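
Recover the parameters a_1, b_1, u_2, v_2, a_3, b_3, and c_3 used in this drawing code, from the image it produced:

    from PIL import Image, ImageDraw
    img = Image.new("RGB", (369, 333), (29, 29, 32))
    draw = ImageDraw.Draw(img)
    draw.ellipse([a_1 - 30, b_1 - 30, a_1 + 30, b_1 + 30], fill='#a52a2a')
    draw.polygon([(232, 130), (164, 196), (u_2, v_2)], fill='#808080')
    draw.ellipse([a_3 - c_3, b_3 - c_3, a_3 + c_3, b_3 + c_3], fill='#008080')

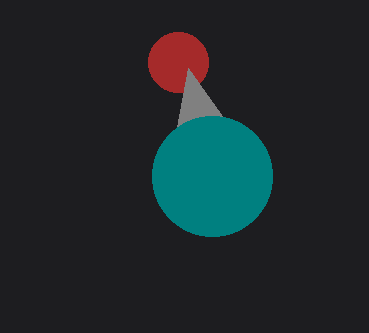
a_1 = 178, b_1 = 62, u_2 = 188, v_2 = 68, a_3 = 212, b_3 = 176, c_3 = 60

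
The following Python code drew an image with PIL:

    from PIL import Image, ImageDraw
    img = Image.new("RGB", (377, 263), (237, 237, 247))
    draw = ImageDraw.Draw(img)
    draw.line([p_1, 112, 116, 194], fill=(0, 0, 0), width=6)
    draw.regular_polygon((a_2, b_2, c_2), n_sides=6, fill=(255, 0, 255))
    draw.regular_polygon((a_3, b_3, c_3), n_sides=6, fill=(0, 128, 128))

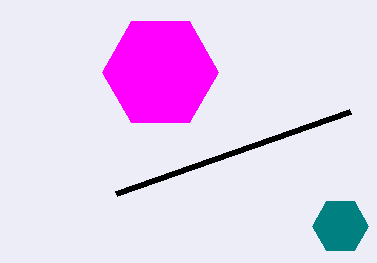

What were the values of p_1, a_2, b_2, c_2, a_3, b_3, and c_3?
p_1 = 350; a_2 = 160; b_2 = 72; c_2 = 58; a_3 = 340; b_3 = 226; c_3 = 28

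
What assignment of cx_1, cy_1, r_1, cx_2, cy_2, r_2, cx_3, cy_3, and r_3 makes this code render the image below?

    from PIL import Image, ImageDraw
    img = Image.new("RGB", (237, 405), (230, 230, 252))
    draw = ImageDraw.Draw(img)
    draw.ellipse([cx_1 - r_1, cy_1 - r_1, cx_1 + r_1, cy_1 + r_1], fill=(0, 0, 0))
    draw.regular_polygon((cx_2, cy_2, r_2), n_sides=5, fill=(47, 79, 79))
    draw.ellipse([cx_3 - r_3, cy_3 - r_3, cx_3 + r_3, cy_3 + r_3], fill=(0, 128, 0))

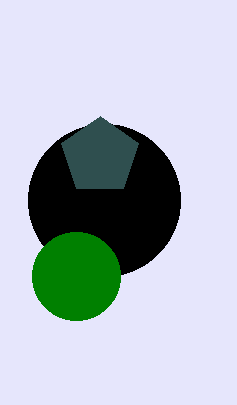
cx_1 = 104; cy_1 = 200; r_1 = 76; cx_2 = 100; cy_2 = 156; r_2 = 40; cx_3 = 76; cy_3 = 276; r_3 = 44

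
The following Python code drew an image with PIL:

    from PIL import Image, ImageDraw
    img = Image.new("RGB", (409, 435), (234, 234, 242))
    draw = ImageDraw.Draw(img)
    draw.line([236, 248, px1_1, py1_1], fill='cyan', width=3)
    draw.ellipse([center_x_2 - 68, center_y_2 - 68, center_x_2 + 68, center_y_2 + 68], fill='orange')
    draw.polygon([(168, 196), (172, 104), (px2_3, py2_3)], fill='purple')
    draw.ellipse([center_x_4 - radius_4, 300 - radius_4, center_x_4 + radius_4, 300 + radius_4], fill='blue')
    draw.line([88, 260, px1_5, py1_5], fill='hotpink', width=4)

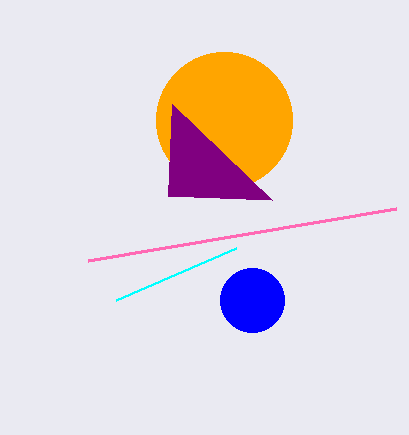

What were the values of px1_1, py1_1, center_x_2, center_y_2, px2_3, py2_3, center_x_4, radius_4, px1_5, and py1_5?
px1_1 = 116
py1_1 = 300
center_x_2 = 224
center_y_2 = 120
px2_3 = 272
py2_3 = 200
center_x_4 = 252
radius_4 = 32
px1_5 = 396
py1_5 = 208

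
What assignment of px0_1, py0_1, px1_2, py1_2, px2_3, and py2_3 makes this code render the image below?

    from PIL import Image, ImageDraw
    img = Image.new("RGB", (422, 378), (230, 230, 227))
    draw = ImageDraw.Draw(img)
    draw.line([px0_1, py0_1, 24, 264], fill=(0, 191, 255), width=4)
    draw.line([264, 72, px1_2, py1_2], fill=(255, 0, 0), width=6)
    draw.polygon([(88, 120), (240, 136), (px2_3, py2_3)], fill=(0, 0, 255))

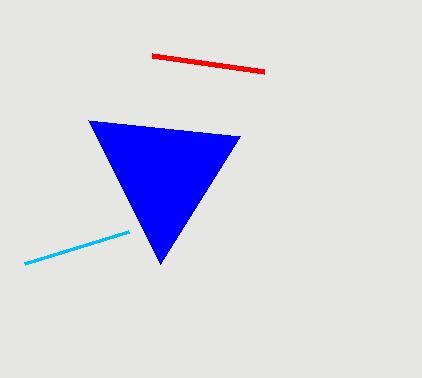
px0_1 = 128, py0_1 = 232, px1_2 = 152, py1_2 = 56, px2_3 = 160, py2_3 = 264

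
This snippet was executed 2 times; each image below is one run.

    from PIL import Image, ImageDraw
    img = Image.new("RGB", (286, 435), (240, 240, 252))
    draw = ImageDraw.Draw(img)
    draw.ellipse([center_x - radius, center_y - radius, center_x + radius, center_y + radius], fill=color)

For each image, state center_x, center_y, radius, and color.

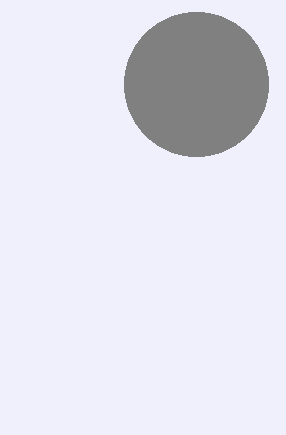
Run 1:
center_x = 196
center_y = 84
radius = 72
color = 'gray'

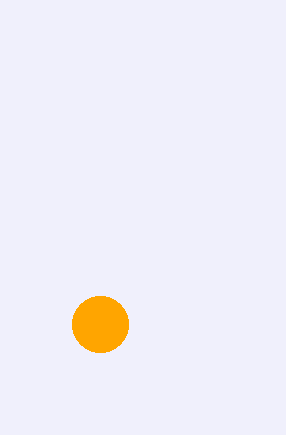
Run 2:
center_x = 100, center_y = 324, radius = 28, color = 'orange'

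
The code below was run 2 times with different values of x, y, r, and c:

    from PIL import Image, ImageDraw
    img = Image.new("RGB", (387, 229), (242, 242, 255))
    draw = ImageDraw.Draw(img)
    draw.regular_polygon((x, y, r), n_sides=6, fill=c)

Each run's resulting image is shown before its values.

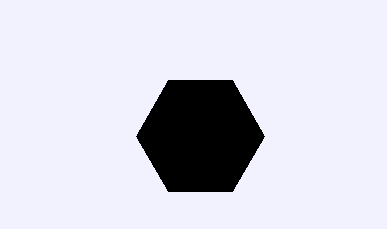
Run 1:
x = 200; y = 136; r = 64; c = 'black'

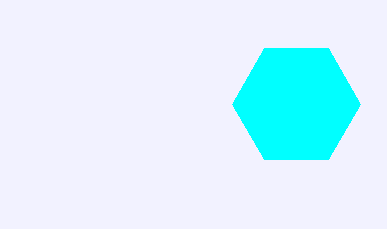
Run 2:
x = 296, y = 104, r = 64, c = 'cyan'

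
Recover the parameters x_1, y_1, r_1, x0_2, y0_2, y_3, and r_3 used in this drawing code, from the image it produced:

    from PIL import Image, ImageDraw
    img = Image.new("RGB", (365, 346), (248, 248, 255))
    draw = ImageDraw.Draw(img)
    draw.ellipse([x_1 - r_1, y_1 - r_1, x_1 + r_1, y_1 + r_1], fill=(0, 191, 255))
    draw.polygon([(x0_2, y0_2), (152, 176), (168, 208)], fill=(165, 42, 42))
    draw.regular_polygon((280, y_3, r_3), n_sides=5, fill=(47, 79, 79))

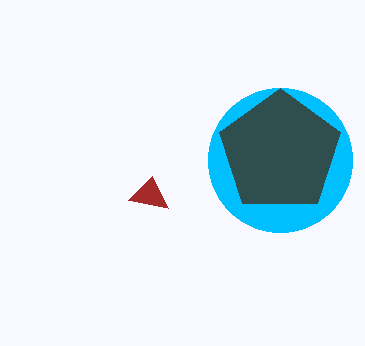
x_1 = 280, y_1 = 160, r_1 = 72, x0_2 = 128, y0_2 = 200, y_3 = 152, r_3 = 64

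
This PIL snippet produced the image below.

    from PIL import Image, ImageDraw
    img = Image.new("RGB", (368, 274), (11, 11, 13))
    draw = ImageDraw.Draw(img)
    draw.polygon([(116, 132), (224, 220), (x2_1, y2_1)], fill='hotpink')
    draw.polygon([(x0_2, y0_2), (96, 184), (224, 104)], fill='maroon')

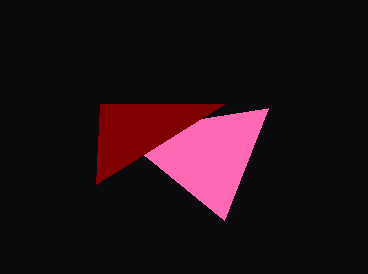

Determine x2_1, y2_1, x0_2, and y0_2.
x2_1 = 268
y2_1 = 108
x0_2 = 100
y0_2 = 104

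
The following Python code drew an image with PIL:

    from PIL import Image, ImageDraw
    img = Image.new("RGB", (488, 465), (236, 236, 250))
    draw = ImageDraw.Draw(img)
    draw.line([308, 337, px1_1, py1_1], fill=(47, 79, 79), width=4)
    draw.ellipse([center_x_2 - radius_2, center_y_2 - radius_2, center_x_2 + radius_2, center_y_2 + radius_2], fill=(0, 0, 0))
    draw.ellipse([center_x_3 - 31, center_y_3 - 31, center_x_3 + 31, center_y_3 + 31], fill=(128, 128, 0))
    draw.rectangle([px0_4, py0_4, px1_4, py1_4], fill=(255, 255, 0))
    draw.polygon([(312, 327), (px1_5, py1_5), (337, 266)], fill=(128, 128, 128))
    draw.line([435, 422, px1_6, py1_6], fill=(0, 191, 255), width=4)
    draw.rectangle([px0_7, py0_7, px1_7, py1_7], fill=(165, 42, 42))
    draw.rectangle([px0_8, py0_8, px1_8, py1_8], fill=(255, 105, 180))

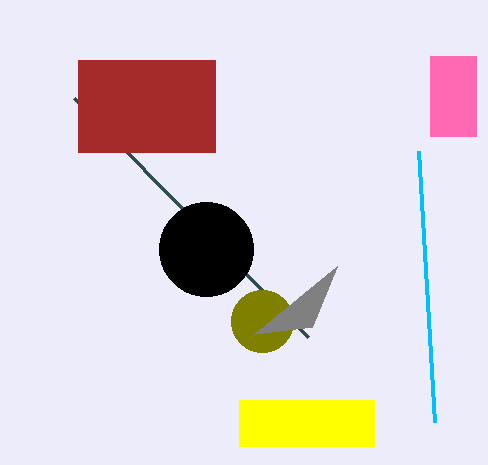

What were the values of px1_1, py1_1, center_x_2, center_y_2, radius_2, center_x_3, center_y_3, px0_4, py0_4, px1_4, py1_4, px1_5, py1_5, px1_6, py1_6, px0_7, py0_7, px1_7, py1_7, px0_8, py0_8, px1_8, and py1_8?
px1_1 = 74
py1_1 = 98
center_x_2 = 206
center_y_2 = 249
radius_2 = 47
center_x_3 = 262
center_y_3 = 321
px0_4 = 239
py0_4 = 400
px1_4 = 374
py1_4 = 446
px1_5 = 254
py1_5 = 334
px1_6 = 419
py1_6 = 151
px0_7 = 78
py0_7 = 60
px1_7 = 215
py1_7 = 152
px0_8 = 430
py0_8 = 56
px1_8 = 476
py1_8 = 136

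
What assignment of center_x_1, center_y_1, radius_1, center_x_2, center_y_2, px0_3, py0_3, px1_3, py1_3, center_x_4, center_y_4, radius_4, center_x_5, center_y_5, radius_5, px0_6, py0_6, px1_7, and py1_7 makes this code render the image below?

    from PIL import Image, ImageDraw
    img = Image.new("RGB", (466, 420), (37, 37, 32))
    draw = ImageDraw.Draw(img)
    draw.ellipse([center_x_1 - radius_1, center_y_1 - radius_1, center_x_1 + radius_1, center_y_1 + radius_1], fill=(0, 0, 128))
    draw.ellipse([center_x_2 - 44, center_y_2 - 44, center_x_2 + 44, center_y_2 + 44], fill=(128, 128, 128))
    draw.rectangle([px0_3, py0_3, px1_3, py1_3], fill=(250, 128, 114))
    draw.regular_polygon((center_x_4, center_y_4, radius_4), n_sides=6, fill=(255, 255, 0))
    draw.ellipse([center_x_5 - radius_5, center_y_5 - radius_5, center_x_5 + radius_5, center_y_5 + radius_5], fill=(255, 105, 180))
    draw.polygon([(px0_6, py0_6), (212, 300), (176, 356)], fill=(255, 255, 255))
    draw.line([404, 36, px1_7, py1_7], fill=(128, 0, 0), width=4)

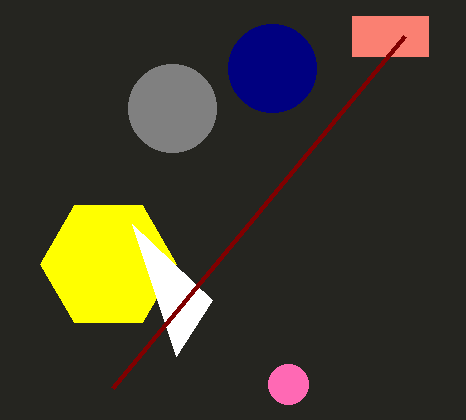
center_x_1 = 272, center_y_1 = 68, radius_1 = 44, center_x_2 = 172, center_y_2 = 108, px0_3 = 352, py0_3 = 16, px1_3 = 428, py1_3 = 56, center_x_4 = 108, center_y_4 = 264, radius_4 = 68, center_x_5 = 288, center_y_5 = 384, radius_5 = 20, px0_6 = 132, py0_6 = 224, px1_7 = 112, py1_7 = 388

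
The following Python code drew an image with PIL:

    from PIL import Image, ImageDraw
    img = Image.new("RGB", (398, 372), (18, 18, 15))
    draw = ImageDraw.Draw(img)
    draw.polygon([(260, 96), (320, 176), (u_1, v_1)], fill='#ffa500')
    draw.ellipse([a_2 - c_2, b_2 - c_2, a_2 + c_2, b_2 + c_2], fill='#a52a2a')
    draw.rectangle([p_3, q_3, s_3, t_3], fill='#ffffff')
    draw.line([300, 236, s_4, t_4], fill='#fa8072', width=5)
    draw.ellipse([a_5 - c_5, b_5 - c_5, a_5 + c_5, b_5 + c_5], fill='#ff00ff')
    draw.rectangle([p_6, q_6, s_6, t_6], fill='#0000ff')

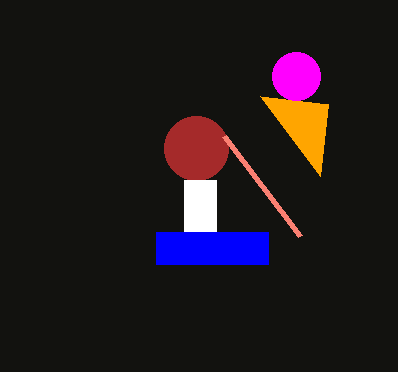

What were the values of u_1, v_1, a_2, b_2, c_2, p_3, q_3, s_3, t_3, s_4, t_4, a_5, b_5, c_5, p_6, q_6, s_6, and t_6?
u_1 = 328; v_1 = 104; a_2 = 196; b_2 = 148; c_2 = 32; p_3 = 184; q_3 = 180; s_3 = 216; t_3 = 232; s_4 = 224; t_4 = 136; a_5 = 296; b_5 = 76; c_5 = 24; p_6 = 156; q_6 = 232; s_6 = 268; t_6 = 264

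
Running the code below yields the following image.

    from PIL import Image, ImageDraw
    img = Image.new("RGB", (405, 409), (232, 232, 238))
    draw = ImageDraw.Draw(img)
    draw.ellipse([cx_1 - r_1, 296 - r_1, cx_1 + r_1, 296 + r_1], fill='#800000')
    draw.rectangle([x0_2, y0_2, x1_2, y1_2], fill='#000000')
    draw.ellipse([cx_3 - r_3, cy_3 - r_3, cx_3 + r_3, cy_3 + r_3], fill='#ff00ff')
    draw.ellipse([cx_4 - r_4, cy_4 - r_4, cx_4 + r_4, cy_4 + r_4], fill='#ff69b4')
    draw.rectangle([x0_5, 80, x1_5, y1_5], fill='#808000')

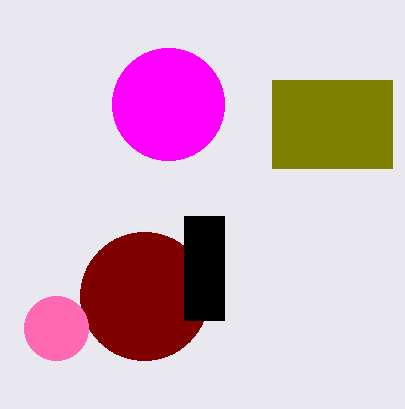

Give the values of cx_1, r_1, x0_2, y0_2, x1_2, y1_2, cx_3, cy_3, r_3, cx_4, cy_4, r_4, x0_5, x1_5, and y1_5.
cx_1 = 144
r_1 = 64
x0_2 = 184
y0_2 = 216
x1_2 = 224
y1_2 = 320
cx_3 = 168
cy_3 = 104
r_3 = 56
cx_4 = 56
cy_4 = 328
r_4 = 32
x0_5 = 272
x1_5 = 392
y1_5 = 168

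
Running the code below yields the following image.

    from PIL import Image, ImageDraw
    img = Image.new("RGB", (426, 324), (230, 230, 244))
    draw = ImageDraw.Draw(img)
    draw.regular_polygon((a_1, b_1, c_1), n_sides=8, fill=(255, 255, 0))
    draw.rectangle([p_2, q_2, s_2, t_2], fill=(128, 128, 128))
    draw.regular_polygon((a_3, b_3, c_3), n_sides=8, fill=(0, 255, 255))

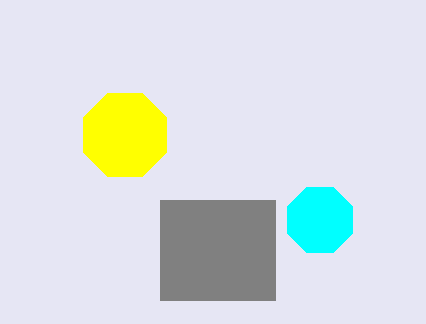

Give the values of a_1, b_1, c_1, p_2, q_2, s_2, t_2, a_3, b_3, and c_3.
a_1 = 125
b_1 = 135
c_1 = 45
p_2 = 160
q_2 = 200
s_2 = 275
t_2 = 300
a_3 = 320
b_3 = 220
c_3 = 35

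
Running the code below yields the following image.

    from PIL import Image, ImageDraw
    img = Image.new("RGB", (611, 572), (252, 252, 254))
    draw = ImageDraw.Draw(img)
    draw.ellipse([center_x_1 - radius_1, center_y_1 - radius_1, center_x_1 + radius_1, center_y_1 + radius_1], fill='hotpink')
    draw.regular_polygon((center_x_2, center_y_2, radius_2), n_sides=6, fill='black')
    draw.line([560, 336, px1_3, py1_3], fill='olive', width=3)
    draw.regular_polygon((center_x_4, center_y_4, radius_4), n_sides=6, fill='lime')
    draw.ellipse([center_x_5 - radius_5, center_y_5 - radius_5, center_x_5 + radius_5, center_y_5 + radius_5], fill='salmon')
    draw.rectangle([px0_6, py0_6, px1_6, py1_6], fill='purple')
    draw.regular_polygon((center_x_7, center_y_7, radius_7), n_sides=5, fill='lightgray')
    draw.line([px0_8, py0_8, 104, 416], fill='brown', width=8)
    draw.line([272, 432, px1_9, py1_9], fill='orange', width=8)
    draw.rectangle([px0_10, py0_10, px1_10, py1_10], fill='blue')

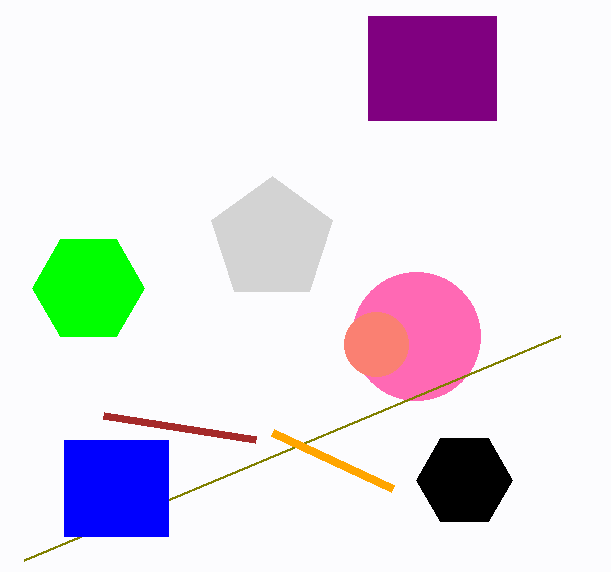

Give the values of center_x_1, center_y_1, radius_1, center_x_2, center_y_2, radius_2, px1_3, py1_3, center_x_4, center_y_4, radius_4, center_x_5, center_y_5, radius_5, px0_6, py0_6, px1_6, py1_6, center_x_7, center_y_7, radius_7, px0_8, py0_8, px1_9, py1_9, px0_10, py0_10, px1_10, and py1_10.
center_x_1 = 416, center_y_1 = 336, radius_1 = 64, center_x_2 = 464, center_y_2 = 480, radius_2 = 48, px1_3 = 24, py1_3 = 560, center_x_4 = 88, center_y_4 = 288, radius_4 = 56, center_x_5 = 376, center_y_5 = 344, radius_5 = 32, px0_6 = 368, py0_6 = 16, px1_6 = 496, py1_6 = 120, center_x_7 = 272, center_y_7 = 240, radius_7 = 64, px0_8 = 256, py0_8 = 440, px1_9 = 392, py1_9 = 488, px0_10 = 64, py0_10 = 440, px1_10 = 168, py1_10 = 536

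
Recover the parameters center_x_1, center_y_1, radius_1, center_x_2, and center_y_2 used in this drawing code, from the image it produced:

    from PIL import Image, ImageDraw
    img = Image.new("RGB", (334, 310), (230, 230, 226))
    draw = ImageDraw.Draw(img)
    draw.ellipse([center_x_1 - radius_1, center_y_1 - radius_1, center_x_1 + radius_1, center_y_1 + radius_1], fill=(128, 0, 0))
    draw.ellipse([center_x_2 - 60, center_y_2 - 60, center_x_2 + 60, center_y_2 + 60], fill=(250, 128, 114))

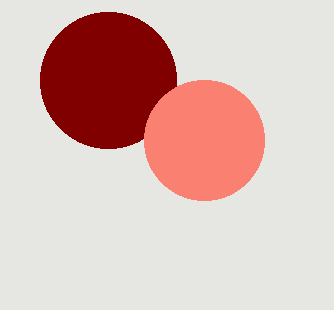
center_x_1 = 108; center_y_1 = 80; radius_1 = 68; center_x_2 = 204; center_y_2 = 140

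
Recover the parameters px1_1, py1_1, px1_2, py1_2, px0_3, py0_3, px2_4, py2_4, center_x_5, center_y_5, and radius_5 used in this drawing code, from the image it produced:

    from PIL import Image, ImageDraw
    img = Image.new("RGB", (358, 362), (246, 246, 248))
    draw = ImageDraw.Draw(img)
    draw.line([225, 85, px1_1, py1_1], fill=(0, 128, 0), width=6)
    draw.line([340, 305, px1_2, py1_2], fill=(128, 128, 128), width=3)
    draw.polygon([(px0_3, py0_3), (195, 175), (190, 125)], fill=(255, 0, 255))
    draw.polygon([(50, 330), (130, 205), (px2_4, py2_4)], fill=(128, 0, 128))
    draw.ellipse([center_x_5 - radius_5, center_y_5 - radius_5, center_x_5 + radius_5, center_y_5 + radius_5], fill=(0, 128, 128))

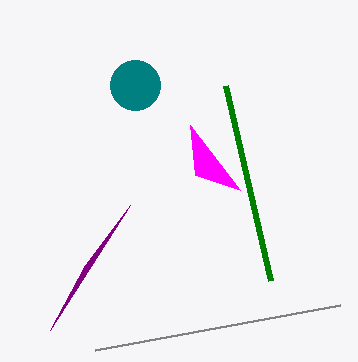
px1_1 = 270; py1_1 = 280; px1_2 = 95; py1_2 = 350; px0_3 = 240; py0_3 = 190; px2_4 = 85; py2_4 = 265; center_x_5 = 135; center_y_5 = 85; radius_5 = 25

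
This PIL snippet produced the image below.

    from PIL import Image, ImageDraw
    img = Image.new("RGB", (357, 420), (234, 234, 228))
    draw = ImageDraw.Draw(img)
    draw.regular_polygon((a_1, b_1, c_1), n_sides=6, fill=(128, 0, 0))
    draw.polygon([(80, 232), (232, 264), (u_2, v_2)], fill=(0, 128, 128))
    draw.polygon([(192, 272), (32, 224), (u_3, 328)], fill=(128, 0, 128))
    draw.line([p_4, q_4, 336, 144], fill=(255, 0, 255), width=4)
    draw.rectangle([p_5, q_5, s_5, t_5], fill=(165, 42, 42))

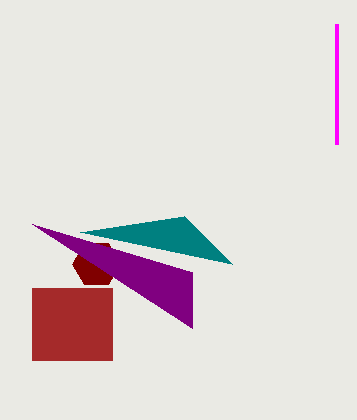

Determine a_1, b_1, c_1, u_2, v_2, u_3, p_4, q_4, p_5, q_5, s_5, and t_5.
a_1 = 96, b_1 = 264, c_1 = 24, u_2 = 184, v_2 = 216, u_3 = 192, p_4 = 336, q_4 = 24, p_5 = 32, q_5 = 288, s_5 = 112, t_5 = 360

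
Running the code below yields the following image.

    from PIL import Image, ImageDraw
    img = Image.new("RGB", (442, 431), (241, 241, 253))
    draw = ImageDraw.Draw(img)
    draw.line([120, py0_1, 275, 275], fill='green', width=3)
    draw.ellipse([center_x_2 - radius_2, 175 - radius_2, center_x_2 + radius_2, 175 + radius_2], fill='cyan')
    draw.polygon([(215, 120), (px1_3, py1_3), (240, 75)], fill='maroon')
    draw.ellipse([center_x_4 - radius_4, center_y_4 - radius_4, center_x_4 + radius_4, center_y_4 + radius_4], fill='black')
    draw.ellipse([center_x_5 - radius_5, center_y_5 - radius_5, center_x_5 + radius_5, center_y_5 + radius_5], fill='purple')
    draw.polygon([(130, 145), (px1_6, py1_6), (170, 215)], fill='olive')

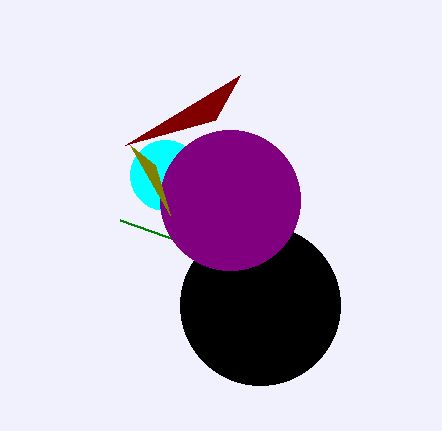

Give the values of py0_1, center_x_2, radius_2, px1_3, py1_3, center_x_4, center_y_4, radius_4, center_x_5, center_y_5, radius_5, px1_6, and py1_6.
py0_1 = 220
center_x_2 = 165
radius_2 = 35
px1_3 = 125
py1_3 = 145
center_x_4 = 260
center_y_4 = 305
radius_4 = 80
center_x_5 = 230
center_y_5 = 200
radius_5 = 70
px1_6 = 155
py1_6 = 165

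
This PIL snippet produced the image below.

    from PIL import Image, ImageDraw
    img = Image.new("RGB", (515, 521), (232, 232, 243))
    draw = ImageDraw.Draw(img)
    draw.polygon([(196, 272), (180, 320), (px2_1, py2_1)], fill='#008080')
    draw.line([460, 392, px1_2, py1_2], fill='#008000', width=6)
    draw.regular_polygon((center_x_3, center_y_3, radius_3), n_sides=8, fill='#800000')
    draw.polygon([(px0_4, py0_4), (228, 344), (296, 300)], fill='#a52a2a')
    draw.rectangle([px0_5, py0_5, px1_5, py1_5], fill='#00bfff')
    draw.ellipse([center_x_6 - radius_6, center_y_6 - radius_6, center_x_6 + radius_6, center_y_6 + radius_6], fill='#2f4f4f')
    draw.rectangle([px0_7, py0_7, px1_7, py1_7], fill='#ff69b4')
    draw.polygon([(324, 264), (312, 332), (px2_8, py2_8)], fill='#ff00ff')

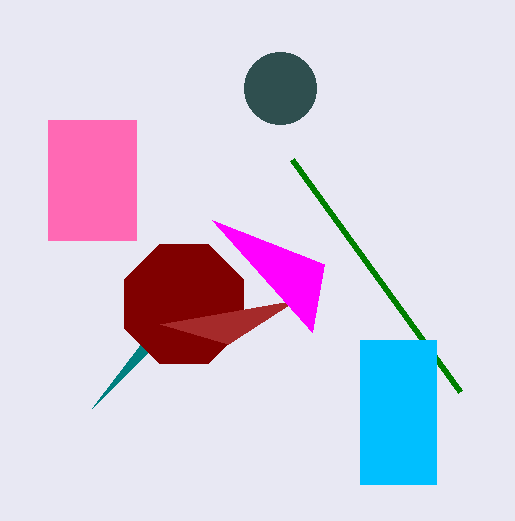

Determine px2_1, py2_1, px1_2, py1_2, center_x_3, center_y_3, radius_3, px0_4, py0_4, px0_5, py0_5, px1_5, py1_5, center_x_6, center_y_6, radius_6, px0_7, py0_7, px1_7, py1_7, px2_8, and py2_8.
px2_1 = 92
py2_1 = 408
px1_2 = 292
py1_2 = 160
center_x_3 = 184
center_y_3 = 304
radius_3 = 64
px0_4 = 160
py0_4 = 324
px0_5 = 360
py0_5 = 340
px1_5 = 436
py1_5 = 484
center_x_6 = 280
center_y_6 = 88
radius_6 = 36
px0_7 = 48
py0_7 = 120
px1_7 = 136
py1_7 = 240
px2_8 = 212
py2_8 = 220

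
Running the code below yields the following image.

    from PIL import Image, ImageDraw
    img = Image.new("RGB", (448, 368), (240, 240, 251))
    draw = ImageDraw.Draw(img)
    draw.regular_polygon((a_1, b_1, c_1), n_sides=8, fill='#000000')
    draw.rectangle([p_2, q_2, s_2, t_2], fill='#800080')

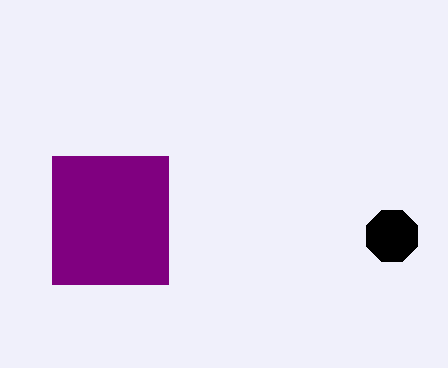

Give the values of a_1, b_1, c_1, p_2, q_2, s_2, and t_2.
a_1 = 392; b_1 = 236; c_1 = 28; p_2 = 52; q_2 = 156; s_2 = 168; t_2 = 284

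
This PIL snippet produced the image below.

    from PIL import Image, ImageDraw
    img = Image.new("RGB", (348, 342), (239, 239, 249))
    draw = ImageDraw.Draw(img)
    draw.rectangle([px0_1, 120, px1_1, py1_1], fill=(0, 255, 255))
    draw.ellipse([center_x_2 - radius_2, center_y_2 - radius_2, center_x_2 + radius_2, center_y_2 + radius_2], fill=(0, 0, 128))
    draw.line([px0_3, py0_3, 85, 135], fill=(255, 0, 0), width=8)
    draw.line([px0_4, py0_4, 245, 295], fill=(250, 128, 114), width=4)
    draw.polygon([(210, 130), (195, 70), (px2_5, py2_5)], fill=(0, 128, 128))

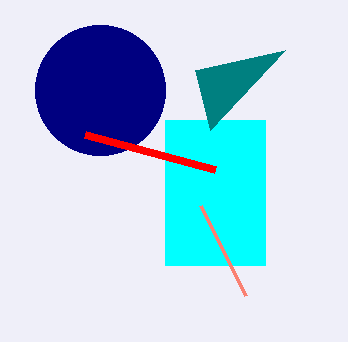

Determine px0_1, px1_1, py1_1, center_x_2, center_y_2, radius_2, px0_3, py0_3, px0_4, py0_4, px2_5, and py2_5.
px0_1 = 165, px1_1 = 265, py1_1 = 265, center_x_2 = 100, center_y_2 = 90, radius_2 = 65, px0_3 = 215, py0_3 = 170, px0_4 = 200, py0_4 = 205, px2_5 = 285, py2_5 = 50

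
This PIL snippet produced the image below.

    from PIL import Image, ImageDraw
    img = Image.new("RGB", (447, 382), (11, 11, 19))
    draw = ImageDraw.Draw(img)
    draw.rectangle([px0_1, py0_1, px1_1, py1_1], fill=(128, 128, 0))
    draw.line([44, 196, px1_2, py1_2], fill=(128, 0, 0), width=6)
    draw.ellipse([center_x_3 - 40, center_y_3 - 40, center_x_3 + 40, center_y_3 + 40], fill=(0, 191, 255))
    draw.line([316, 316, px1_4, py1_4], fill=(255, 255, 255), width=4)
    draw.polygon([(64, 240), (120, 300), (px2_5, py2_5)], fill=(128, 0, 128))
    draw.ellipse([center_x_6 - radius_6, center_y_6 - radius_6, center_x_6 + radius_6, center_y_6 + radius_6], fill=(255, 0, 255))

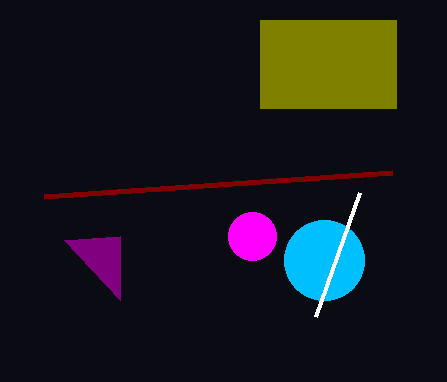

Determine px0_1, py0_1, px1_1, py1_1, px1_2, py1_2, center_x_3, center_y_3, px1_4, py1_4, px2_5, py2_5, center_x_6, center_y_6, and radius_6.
px0_1 = 260, py0_1 = 20, px1_1 = 396, py1_1 = 108, px1_2 = 392, py1_2 = 172, center_x_3 = 324, center_y_3 = 260, px1_4 = 360, py1_4 = 192, px2_5 = 120, py2_5 = 236, center_x_6 = 252, center_y_6 = 236, radius_6 = 24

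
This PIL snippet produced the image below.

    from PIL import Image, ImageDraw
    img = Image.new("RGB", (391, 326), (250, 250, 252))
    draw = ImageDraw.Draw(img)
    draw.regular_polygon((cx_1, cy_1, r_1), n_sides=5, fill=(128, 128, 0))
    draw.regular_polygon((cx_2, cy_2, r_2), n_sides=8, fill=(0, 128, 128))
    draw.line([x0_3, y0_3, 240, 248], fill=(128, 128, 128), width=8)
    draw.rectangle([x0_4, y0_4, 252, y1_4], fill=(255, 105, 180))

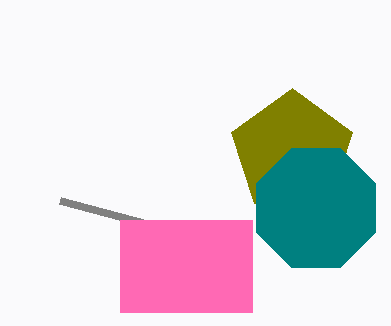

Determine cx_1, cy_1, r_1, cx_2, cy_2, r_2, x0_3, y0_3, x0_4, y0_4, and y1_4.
cx_1 = 292; cy_1 = 152; r_1 = 64; cx_2 = 316; cy_2 = 208; r_2 = 64; x0_3 = 60; y0_3 = 200; x0_4 = 120; y0_4 = 220; y1_4 = 312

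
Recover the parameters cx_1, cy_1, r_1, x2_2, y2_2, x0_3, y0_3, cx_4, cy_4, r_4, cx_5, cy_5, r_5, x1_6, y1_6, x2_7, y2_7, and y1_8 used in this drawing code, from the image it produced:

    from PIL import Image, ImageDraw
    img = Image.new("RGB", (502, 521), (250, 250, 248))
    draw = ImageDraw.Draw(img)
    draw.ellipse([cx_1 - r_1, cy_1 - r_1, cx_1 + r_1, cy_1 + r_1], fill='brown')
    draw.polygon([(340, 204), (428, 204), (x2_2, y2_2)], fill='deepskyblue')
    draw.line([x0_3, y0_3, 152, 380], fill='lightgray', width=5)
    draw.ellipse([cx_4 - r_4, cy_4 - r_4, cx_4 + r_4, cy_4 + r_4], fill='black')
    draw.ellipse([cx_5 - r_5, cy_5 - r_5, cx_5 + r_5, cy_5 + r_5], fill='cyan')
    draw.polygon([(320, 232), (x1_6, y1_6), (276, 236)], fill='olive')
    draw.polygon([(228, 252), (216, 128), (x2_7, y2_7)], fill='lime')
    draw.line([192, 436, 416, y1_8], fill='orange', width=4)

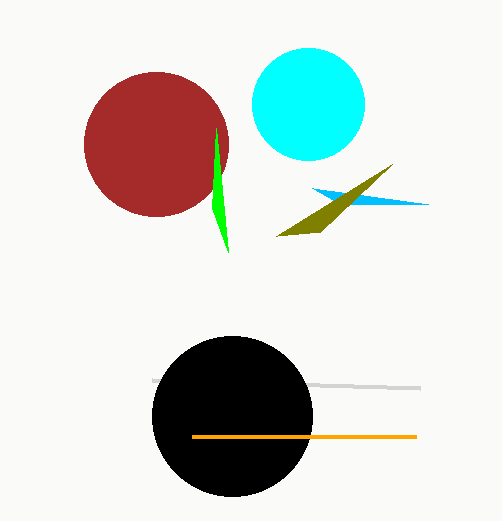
cx_1 = 156
cy_1 = 144
r_1 = 72
x2_2 = 312
y2_2 = 188
x0_3 = 420
y0_3 = 388
cx_4 = 232
cy_4 = 416
r_4 = 80
cx_5 = 308
cy_5 = 104
r_5 = 56
x1_6 = 392
y1_6 = 164
x2_7 = 212
y2_7 = 208
y1_8 = 436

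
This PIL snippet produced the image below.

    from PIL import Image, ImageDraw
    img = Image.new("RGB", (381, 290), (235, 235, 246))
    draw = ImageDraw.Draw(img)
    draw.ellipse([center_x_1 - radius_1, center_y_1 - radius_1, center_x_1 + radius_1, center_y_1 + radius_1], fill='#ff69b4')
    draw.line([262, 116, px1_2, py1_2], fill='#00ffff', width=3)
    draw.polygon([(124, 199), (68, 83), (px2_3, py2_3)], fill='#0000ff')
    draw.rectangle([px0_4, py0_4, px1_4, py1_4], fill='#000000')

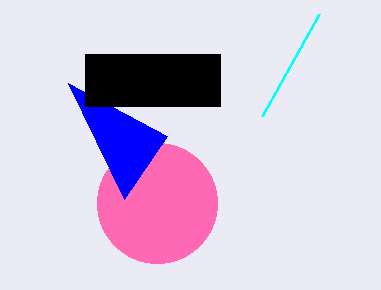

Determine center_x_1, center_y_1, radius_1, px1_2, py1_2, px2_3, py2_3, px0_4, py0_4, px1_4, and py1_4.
center_x_1 = 157; center_y_1 = 203; radius_1 = 60; px1_2 = 319; py1_2 = 14; px2_3 = 167; py2_3 = 136; px0_4 = 85; py0_4 = 54; px1_4 = 220; py1_4 = 106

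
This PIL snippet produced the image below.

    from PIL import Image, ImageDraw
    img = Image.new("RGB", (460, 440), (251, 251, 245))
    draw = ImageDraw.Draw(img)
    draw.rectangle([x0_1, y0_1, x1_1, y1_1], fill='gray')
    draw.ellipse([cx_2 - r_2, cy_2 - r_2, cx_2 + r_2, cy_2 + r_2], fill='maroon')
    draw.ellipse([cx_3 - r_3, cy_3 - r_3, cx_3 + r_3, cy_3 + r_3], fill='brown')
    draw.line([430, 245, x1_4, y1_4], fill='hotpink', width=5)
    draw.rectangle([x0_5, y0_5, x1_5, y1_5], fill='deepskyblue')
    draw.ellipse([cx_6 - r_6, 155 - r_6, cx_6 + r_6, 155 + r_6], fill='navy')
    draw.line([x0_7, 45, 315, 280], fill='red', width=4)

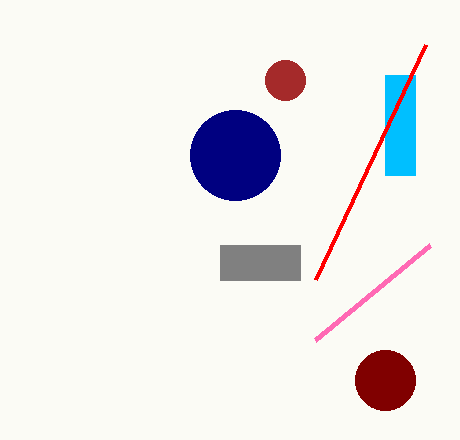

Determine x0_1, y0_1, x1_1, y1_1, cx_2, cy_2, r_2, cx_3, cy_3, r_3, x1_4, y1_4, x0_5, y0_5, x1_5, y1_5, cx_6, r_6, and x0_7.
x0_1 = 220; y0_1 = 245; x1_1 = 300; y1_1 = 280; cx_2 = 385; cy_2 = 380; r_2 = 30; cx_3 = 285; cy_3 = 80; r_3 = 20; x1_4 = 315; y1_4 = 340; x0_5 = 385; y0_5 = 75; x1_5 = 415; y1_5 = 175; cx_6 = 235; r_6 = 45; x0_7 = 425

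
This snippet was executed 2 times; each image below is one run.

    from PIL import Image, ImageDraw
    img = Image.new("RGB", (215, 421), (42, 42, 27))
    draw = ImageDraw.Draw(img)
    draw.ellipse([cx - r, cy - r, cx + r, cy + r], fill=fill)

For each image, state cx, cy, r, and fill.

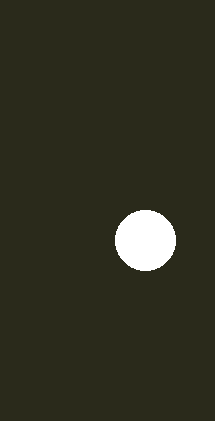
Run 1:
cx = 145, cy = 240, r = 30, fill = 'white'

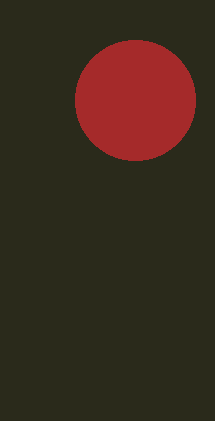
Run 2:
cx = 135
cy = 100
r = 60
fill = 'brown'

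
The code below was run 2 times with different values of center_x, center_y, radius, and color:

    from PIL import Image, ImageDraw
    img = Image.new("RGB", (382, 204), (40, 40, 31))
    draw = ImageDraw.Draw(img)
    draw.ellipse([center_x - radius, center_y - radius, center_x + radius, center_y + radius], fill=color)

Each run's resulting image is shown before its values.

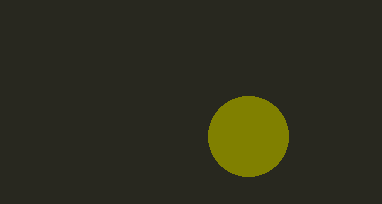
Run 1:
center_x = 248
center_y = 136
radius = 40
color = 'olive'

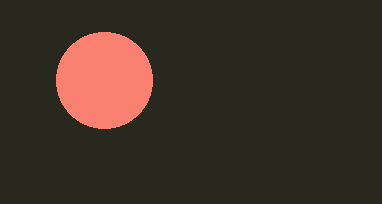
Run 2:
center_x = 104, center_y = 80, radius = 48, color = 'salmon'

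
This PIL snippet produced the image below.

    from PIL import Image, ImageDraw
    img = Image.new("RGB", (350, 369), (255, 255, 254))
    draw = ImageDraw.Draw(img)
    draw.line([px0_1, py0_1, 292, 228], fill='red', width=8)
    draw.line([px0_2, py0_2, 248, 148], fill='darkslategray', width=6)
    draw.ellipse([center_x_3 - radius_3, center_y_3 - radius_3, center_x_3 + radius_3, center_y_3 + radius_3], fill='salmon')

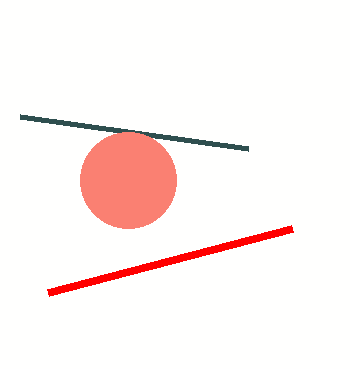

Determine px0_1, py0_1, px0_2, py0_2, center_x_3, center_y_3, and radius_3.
px0_1 = 48; py0_1 = 292; px0_2 = 20; py0_2 = 116; center_x_3 = 128; center_y_3 = 180; radius_3 = 48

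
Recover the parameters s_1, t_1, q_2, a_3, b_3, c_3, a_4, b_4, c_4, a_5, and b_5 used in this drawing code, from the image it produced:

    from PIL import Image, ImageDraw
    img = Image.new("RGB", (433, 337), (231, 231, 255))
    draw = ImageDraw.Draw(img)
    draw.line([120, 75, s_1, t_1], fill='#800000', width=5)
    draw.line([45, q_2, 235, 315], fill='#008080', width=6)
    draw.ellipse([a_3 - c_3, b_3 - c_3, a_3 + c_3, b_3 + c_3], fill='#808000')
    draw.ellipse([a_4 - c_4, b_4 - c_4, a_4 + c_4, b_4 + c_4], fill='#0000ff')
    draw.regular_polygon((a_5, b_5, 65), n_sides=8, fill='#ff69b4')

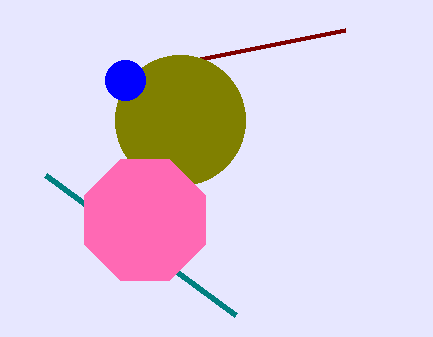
s_1 = 345; t_1 = 30; q_2 = 175; a_3 = 180; b_3 = 120; c_3 = 65; a_4 = 125; b_4 = 80; c_4 = 20; a_5 = 145; b_5 = 220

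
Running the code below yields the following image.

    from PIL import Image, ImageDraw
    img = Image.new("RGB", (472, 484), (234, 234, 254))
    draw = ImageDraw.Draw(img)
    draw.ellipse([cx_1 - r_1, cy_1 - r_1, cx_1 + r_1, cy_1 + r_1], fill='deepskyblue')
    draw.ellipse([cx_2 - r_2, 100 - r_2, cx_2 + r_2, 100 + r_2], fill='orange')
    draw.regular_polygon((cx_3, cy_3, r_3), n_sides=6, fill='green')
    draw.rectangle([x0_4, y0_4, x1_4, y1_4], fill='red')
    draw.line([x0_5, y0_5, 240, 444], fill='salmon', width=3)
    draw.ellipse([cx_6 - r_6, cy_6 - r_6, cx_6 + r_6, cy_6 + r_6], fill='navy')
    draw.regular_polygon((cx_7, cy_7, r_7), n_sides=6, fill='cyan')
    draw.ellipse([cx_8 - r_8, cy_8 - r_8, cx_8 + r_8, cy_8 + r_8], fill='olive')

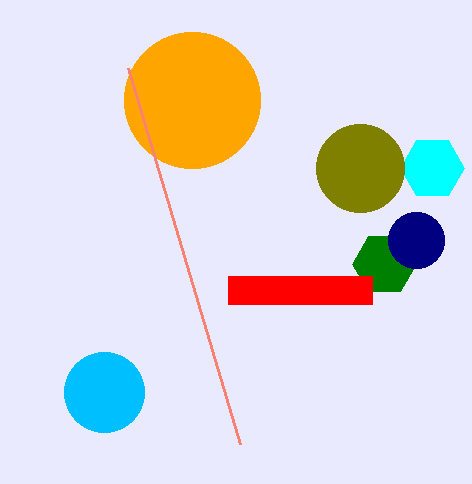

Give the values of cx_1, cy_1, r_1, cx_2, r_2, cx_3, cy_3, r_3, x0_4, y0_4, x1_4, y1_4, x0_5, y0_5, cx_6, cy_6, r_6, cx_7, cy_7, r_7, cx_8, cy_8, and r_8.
cx_1 = 104, cy_1 = 392, r_1 = 40, cx_2 = 192, r_2 = 68, cx_3 = 384, cy_3 = 264, r_3 = 32, x0_4 = 228, y0_4 = 276, x1_4 = 372, y1_4 = 304, x0_5 = 128, y0_5 = 68, cx_6 = 416, cy_6 = 240, r_6 = 28, cx_7 = 432, cy_7 = 168, r_7 = 32, cx_8 = 360, cy_8 = 168, r_8 = 44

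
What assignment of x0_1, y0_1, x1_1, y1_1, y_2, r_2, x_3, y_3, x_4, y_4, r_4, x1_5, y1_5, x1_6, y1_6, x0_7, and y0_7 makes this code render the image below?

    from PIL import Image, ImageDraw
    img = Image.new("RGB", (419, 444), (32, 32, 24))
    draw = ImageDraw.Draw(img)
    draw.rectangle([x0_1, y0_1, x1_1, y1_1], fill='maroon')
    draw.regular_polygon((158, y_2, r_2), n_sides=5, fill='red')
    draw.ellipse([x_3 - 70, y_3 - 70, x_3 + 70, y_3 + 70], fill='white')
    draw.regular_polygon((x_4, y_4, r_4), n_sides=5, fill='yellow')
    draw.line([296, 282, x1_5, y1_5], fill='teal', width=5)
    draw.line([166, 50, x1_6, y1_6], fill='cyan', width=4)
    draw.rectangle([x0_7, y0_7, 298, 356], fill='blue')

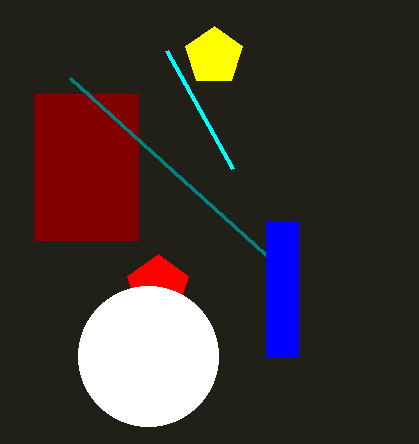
x0_1 = 34; y0_1 = 94; x1_1 = 138; y1_1 = 240; y_2 = 286; r_2 = 32; x_3 = 148; y_3 = 356; x_4 = 214; y_4 = 56; r_4 = 30; x1_5 = 70; y1_5 = 78; x1_6 = 232; y1_6 = 168; x0_7 = 266; y0_7 = 222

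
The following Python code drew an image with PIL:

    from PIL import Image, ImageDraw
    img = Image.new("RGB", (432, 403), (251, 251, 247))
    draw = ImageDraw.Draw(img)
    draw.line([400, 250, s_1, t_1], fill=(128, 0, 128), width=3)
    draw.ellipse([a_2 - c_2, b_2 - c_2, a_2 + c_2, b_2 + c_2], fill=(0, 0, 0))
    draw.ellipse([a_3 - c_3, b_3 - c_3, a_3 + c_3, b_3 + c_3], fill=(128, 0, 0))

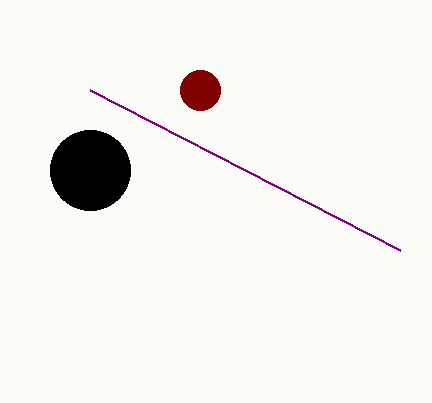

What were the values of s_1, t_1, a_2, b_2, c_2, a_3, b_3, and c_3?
s_1 = 90; t_1 = 90; a_2 = 90; b_2 = 170; c_2 = 40; a_3 = 200; b_3 = 90; c_3 = 20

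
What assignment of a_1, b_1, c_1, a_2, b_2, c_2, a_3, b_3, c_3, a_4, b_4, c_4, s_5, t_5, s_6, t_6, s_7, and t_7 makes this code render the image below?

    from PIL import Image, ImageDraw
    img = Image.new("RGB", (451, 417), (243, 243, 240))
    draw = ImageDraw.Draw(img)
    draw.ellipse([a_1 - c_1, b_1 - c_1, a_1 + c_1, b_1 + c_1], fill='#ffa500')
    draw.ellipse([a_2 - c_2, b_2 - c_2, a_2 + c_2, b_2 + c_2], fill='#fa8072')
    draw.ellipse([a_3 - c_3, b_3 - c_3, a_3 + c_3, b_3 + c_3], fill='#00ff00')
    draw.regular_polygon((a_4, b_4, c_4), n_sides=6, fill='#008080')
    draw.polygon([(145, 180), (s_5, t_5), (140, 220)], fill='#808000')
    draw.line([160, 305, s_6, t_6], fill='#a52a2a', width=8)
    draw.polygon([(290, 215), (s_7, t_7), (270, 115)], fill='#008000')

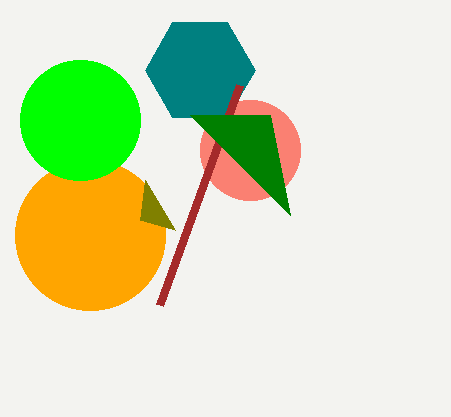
a_1 = 90; b_1 = 235; c_1 = 75; a_2 = 250; b_2 = 150; c_2 = 50; a_3 = 80; b_3 = 120; c_3 = 60; a_4 = 200; b_4 = 70; c_4 = 55; s_5 = 175; t_5 = 230; s_6 = 240; t_6 = 85; s_7 = 190; t_7 = 115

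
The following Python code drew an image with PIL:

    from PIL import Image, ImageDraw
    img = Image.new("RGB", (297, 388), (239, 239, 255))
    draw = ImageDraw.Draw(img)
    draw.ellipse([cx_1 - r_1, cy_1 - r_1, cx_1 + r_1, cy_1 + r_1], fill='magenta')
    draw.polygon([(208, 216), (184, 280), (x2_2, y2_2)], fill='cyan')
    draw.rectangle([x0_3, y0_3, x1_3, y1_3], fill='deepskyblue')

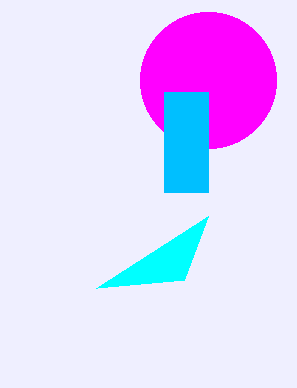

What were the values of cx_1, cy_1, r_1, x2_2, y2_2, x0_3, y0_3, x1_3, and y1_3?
cx_1 = 208, cy_1 = 80, r_1 = 68, x2_2 = 96, y2_2 = 288, x0_3 = 164, y0_3 = 92, x1_3 = 208, y1_3 = 192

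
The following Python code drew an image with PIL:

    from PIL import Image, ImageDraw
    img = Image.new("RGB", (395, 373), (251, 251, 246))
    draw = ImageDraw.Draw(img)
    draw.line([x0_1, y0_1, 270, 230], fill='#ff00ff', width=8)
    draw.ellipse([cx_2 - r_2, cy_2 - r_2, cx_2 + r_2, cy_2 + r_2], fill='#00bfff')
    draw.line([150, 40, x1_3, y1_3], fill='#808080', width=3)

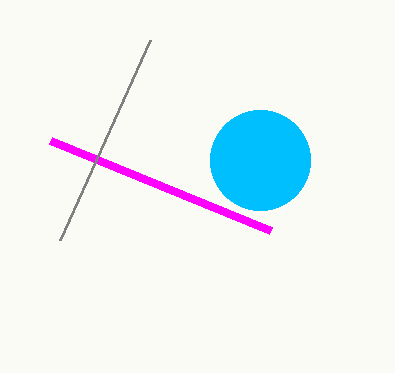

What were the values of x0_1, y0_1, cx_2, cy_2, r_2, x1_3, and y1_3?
x0_1 = 50, y0_1 = 140, cx_2 = 260, cy_2 = 160, r_2 = 50, x1_3 = 60, y1_3 = 240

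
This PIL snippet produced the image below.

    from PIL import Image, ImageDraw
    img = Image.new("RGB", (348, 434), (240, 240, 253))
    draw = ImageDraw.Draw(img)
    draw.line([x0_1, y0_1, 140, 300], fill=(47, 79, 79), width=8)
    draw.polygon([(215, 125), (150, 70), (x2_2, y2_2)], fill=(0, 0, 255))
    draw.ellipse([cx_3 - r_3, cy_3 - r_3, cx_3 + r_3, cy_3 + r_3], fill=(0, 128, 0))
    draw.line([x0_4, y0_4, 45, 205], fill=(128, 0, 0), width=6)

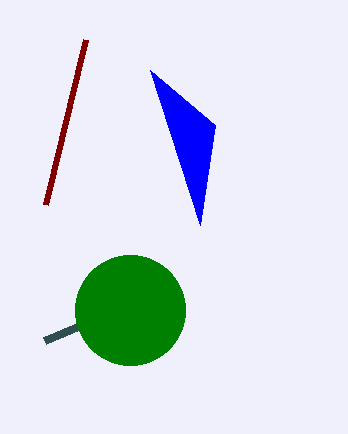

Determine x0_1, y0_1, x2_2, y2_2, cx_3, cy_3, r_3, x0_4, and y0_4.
x0_1 = 45
y0_1 = 340
x2_2 = 200
y2_2 = 225
cx_3 = 130
cy_3 = 310
r_3 = 55
x0_4 = 85
y0_4 = 40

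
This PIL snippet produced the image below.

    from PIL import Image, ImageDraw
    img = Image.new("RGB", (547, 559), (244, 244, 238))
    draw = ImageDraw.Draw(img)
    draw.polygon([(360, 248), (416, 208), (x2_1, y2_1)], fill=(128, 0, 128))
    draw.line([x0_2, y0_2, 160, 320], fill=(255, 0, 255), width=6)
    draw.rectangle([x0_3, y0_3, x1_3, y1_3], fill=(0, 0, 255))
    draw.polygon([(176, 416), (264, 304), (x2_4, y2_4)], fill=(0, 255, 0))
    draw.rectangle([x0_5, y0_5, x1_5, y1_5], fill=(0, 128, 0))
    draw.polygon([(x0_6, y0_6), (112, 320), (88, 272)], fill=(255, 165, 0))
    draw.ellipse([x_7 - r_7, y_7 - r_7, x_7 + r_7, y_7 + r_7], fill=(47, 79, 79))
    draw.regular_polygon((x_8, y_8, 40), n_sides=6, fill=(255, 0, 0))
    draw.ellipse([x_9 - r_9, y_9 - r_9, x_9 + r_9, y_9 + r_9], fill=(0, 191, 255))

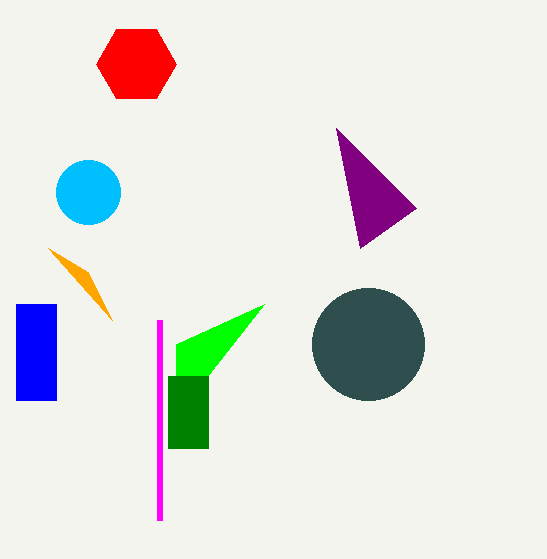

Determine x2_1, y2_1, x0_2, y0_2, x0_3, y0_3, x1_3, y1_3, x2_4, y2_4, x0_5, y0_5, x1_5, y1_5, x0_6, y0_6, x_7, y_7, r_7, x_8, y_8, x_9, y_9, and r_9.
x2_1 = 336; y2_1 = 128; x0_2 = 160; y0_2 = 520; x0_3 = 16; y0_3 = 304; x1_3 = 56; y1_3 = 400; x2_4 = 176; y2_4 = 344; x0_5 = 168; y0_5 = 376; x1_5 = 208; y1_5 = 448; x0_6 = 48; y0_6 = 248; x_7 = 368; y_7 = 344; r_7 = 56; x_8 = 136; y_8 = 64; x_9 = 88; y_9 = 192; r_9 = 32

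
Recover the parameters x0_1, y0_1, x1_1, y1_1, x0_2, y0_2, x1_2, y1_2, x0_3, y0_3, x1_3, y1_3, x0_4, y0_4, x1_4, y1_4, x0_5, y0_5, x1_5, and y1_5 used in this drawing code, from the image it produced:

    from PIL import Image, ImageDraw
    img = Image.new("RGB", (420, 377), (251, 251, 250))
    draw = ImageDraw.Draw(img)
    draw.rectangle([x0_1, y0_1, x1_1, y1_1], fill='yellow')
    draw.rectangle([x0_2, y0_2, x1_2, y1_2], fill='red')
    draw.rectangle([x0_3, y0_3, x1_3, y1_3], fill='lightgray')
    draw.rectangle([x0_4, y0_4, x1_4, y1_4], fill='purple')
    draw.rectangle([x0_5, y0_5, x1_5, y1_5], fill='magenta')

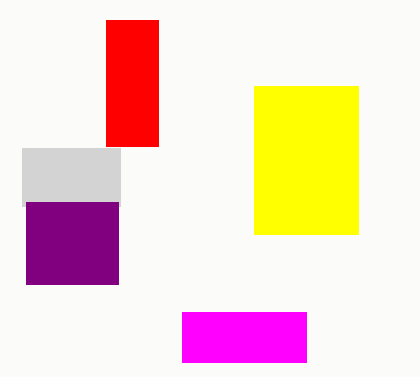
x0_1 = 254; y0_1 = 86; x1_1 = 358; y1_1 = 234; x0_2 = 106; y0_2 = 20; x1_2 = 158; y1_2 = 146; x0_3 = 22; y0_3 = 148; x1_3 = 120; y1_3 = 206; x0_4 = 26; y0_4 = 202; x1_4 = 118; y1_4 = 284; x0_5 = 182; y0_5 = 312; x1_5 = 306; y1_5 = 362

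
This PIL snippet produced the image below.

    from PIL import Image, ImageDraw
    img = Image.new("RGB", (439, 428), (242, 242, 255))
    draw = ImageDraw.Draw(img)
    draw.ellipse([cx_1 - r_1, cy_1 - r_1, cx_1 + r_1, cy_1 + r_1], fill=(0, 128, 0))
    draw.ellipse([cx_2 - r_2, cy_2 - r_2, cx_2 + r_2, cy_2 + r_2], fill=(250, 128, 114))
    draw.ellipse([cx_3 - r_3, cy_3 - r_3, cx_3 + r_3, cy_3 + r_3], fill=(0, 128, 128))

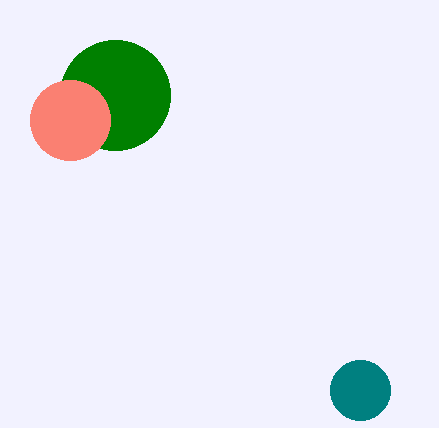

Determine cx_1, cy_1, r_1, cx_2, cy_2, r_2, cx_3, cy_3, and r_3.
cx_1 = 115, cy_1 = 95, r_1 = 55, cx_2 = 70, cy_2 = 120, r_2 = 40, cx_3 = 360, cy_3 = 390, r_3 = 30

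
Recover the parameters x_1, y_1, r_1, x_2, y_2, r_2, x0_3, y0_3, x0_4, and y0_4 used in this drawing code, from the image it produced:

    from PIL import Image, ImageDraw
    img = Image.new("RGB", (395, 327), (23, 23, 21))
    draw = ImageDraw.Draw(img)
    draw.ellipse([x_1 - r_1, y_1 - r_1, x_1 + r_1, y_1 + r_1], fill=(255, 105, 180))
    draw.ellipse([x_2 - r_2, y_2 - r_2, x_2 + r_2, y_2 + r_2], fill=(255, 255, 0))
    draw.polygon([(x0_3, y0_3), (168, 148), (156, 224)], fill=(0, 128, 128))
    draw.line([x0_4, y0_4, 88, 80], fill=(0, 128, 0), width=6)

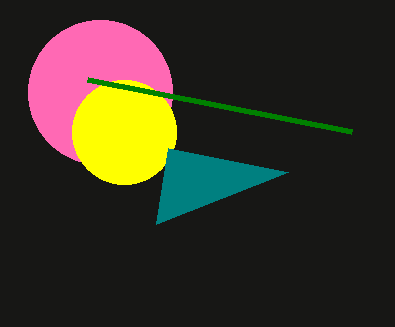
x_1 = 100
y_1 = 92
r_1 = 72
x_2 = 124
y_2 = 132
r_2 = 52
x0_3 = 288
y0_3 = 172
x0_4 = 352
y0_4 = 132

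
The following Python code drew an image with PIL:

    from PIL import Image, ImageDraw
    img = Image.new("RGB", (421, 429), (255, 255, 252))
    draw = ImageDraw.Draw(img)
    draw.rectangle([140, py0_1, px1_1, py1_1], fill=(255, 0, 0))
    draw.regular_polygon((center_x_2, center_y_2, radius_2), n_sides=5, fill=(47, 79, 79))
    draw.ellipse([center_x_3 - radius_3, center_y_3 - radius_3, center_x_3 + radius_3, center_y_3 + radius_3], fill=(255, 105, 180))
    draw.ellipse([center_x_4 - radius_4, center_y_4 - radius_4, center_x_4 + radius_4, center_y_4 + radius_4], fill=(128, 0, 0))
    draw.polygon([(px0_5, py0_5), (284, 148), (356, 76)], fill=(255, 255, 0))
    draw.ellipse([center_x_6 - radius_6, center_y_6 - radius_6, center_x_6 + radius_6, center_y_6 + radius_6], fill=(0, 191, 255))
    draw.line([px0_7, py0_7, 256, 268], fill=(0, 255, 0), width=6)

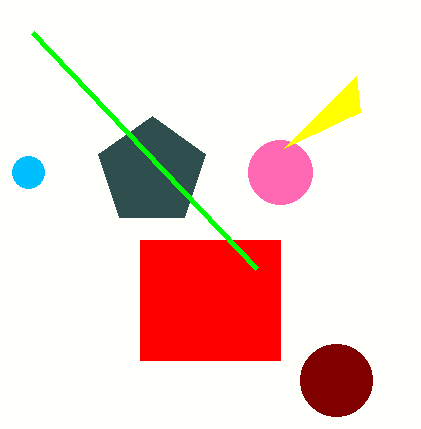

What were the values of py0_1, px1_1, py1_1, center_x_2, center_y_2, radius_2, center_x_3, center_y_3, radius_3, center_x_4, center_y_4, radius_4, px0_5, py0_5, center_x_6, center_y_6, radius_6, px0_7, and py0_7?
py0_1 = 240; px1_1 = 280; py1_1 = 360; center_x_2 = 152; center_y_2 = 172; radius_2 = 56; center_x_3 = 280; center_y_3 = 172; radius_3 = 32; center_x_4 = 336; center_y_4 = 380; radius_4 = 36; px0_5 = 360; py0_5 = 112; center_x_6 = 28; center_y_6 = 172; radius_6 = 16; px0_7 = 32; py0_7 = 32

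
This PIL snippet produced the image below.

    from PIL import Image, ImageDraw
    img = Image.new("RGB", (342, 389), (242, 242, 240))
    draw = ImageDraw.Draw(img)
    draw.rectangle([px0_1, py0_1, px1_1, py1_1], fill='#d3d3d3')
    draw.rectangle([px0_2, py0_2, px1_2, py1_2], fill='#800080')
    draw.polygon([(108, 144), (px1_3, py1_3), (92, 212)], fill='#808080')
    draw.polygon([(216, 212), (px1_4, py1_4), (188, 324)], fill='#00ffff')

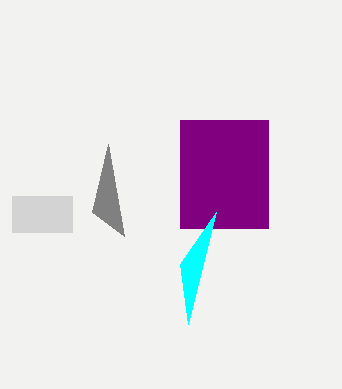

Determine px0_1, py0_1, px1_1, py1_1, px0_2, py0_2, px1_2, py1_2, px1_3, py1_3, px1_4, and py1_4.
px0_1 = 12
py0_1 = 196
px1_1 = 72
py1_1 = 232
px0_2 = 180
py0_2 = 120
px1_2 = 268
py1_2 = 228
px1_3 = 124
py1_3 = 236
px1_4 = 180
py1_4 = 264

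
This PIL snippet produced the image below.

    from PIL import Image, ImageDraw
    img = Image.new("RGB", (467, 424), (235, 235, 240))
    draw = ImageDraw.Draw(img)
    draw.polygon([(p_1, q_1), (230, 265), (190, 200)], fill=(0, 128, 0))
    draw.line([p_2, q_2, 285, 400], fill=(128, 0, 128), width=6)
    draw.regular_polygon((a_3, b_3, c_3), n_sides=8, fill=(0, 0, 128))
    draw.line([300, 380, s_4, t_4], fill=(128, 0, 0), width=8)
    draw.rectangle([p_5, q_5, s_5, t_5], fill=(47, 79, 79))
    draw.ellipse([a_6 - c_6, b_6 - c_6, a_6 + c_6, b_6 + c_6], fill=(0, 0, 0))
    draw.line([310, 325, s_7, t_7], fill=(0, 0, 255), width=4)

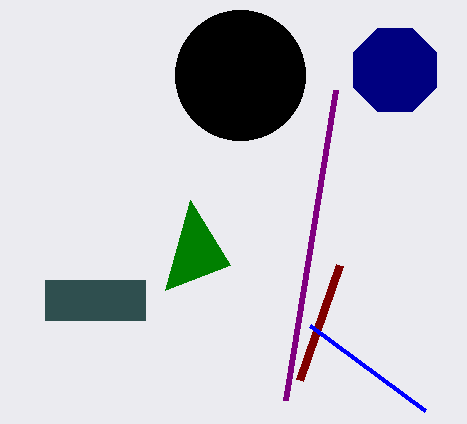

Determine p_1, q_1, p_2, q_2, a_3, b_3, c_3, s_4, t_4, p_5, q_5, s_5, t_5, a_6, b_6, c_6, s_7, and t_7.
p_1 = 165
q_1 = 290
p_2 = 335
q_2 = 90
a_3 = 395
b_3 = 70
c_3 = 45
s_4 = 340
t_4 = 265
p_5 = 45
q_5 = 280
s_5 = 145
t_5 = 320
a_6 = 240
b_6 = 75
c_6 = 65
s_7 = 425
t_7 = 410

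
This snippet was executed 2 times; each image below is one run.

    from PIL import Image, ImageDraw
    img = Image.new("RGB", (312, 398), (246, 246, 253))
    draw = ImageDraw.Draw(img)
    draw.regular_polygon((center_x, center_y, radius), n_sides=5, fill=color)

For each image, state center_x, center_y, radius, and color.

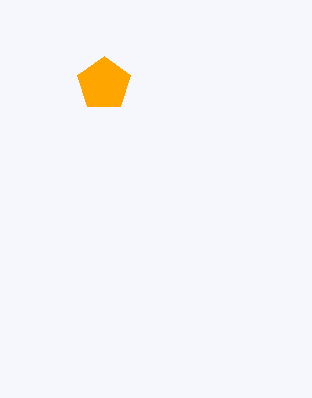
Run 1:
center_x = 104, center_y = 84, radius = 28, color = 'orange'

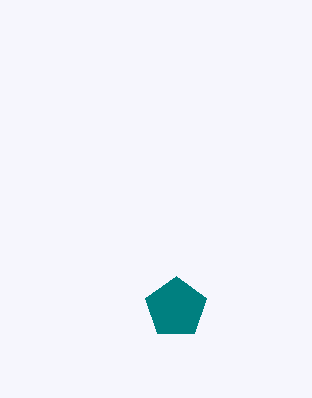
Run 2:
center_x = 176, center_y = 308, radius = 32, color = 'teal'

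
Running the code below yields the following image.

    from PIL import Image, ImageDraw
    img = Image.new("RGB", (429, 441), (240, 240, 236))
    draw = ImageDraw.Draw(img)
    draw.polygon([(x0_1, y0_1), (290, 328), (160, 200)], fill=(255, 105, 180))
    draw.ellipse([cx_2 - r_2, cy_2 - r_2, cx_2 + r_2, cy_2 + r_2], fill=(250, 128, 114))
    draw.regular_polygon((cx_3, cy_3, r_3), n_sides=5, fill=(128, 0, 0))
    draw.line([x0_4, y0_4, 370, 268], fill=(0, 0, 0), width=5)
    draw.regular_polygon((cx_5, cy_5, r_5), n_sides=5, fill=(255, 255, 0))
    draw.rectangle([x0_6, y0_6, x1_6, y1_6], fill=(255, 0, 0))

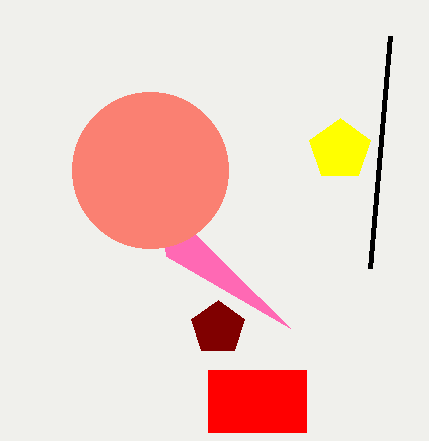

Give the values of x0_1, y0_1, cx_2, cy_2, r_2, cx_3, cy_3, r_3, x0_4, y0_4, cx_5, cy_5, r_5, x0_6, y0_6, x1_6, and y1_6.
x0_1 = 166
y0_1 = 256
cx_2 = 150
cy_2 = 170
r_2 = 78
cx_3 = 218
cy_3 = 328
r_3 = 28
x0_4 = 390
y0_4 = 36
cx_5 = 340
cy_5 = 150
r_5 = 32
x0_6 = 208
y0_6 = 370
x1_6 = 306
y1_6 = 432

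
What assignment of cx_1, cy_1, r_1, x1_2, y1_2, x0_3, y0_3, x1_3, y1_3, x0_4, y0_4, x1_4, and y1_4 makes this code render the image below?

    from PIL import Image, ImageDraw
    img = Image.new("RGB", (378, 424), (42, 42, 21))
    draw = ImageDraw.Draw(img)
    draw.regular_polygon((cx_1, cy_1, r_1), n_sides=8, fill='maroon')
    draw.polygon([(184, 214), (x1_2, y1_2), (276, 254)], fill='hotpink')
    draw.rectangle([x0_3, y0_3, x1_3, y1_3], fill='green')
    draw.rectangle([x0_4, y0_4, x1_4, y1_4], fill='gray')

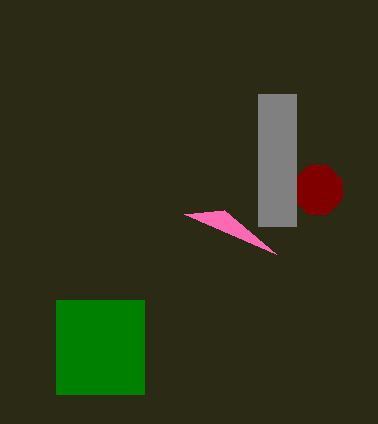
cx_1 = 318
cy_1 = 190
r_1 = 26
x1_2 = 224
y1_2 = 210
x0_3 = 56
y0_3 = 300
x1_3 = 144
y1_3 = 394
x0_4 = 258
y0_4 = 94
x1_4 = 296
y1_4 = 226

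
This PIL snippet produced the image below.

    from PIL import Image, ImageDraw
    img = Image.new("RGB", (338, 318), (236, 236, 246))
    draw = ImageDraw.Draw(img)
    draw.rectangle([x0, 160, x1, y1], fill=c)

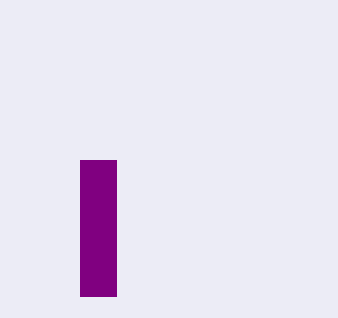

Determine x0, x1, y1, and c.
x0 = 80; x1 = 116; y1 = 296; c = 'purple'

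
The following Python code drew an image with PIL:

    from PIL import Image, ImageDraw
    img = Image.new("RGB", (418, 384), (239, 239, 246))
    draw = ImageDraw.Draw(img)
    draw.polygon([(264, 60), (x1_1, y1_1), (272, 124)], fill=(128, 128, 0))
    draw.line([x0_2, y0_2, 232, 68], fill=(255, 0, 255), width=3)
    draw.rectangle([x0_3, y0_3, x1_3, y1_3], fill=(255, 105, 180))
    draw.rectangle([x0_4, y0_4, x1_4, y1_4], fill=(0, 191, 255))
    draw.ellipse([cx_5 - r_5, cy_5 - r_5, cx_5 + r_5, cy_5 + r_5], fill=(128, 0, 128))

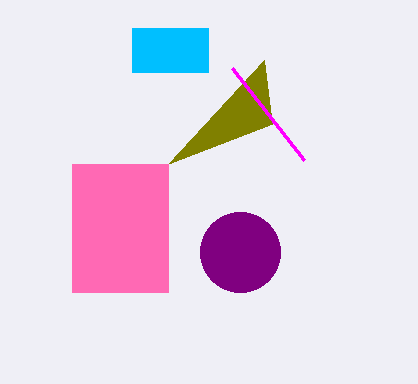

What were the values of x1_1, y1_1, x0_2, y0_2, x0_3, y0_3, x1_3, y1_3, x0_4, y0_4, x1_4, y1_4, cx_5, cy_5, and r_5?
x1_1 = 168, y1_1 = 164, x0_2 = 304, y0_2 = 160, x0_3 = 72, y0_3 = 164, x1_3 = 168, y1_3 = 292, x0_4 = 132, y0_4 = 28, x1_4 = 208, y1_4 = 72, cx_5 = 240, cy_5 = 252, r_5 = 40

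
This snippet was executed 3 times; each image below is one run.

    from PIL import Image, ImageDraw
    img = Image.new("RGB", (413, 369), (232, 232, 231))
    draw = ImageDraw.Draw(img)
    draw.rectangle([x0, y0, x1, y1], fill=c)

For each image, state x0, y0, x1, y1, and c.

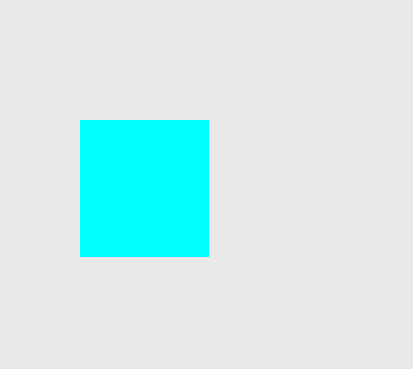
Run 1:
x0 = 80
y0 = 120
x1 = 208
y1 = 256
c = 'cyan'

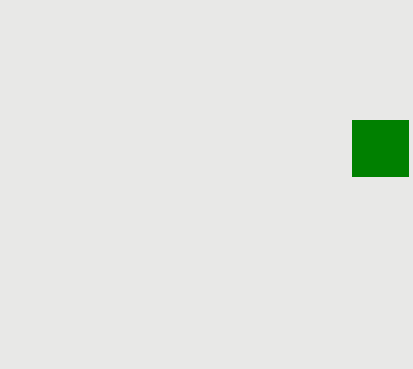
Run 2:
x0 = 352; y0 = 120; x1 = 408; y1 = 176; c = 'green'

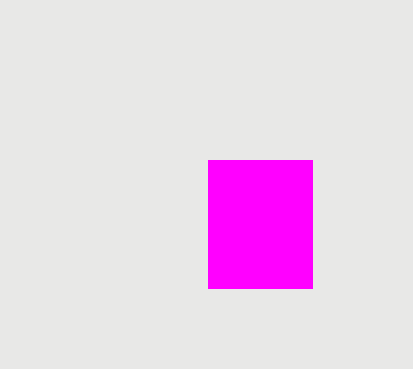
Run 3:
x0 = 208
y0 = 160
x1 = 312
y1 = 288
c = 'magenta'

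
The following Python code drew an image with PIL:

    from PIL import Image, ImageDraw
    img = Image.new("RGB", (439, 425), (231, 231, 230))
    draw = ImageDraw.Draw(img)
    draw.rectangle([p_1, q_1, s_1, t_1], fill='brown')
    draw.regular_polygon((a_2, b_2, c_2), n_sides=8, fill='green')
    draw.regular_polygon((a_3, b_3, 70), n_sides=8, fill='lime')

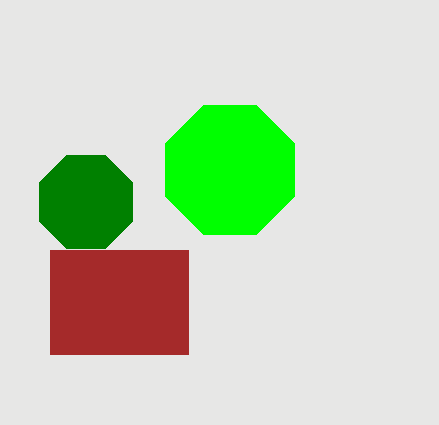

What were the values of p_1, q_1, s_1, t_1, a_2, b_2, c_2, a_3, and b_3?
p_1 = 50; q_1 = 250; s_1 = 188; t_1 = 354; a_2 = 86; b_2 = 202; c_2 = 50; a_3 = 230; b_3 = 170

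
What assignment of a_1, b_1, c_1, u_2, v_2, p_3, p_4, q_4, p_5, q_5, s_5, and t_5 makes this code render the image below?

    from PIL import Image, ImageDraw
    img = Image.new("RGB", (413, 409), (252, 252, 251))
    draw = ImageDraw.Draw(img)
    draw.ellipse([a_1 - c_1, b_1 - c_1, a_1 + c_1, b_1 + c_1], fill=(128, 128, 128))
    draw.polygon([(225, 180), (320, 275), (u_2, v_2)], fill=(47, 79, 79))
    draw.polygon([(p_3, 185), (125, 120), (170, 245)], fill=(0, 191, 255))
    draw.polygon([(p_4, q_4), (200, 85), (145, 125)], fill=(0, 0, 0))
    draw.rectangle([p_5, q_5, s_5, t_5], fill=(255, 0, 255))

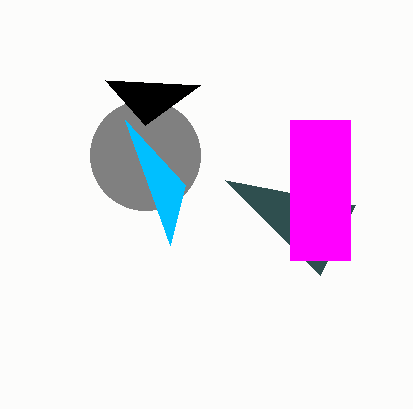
a_1 = 145, b_1 = 155, c_1 = 55, u_2 = 355, v_2 = 205, p_3 = 185, p_4 = 105, q_4 = 80, p_5 = 290, q_5 = 120, s_5 = 350, t_5 = 260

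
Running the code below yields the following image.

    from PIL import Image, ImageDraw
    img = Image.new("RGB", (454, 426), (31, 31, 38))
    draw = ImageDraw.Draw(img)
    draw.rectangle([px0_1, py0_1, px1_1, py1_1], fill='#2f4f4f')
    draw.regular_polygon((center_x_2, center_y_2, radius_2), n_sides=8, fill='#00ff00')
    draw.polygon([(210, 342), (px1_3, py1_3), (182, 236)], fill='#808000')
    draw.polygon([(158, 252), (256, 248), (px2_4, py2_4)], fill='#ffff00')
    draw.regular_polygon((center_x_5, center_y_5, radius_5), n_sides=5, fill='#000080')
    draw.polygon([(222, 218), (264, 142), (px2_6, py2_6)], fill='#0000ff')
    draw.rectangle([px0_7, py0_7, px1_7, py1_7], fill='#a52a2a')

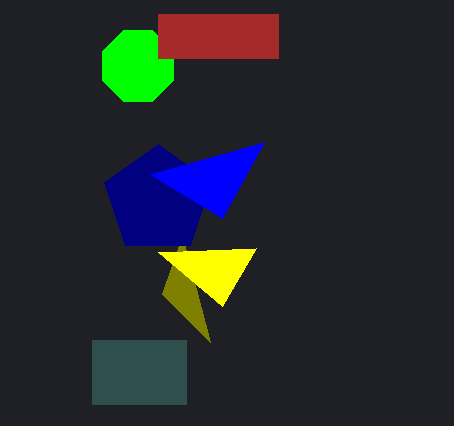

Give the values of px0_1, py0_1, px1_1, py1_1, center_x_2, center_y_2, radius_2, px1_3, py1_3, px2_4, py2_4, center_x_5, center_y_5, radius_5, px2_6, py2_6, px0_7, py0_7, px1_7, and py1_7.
px0_1 = 92
py0_1 = 340
px1_1 = 186
py1_1 = 404
center_x_2 = 138
center_y_2 = 66
radius_2 = 38
px1_3 = 162
py1_3 = 294
px2_4 = 222
py2_4 = 306
center_x_5 = 158
center_y_5 = 200
radius_5 = 56
px2_6 = 150
py2_6 = 174
px0_7 = 158
py0_7 = 14
px1_7 = 278
py1_7 = 58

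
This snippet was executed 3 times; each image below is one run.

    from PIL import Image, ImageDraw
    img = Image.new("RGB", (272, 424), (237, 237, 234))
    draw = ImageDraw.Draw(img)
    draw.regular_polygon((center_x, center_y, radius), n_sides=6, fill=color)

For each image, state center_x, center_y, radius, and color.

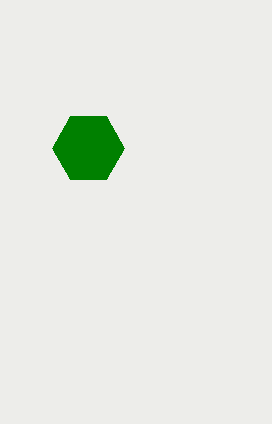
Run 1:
center_x = 88, center_y = 148, radius = 36, color = 'green'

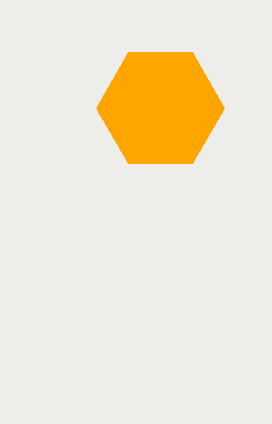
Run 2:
center_x = 160, center_y = 108, radius = 64, color = 'orange'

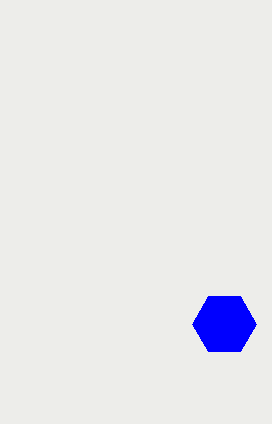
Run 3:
center_x = 224
center_y = 324
radius = 32
color = 'blue'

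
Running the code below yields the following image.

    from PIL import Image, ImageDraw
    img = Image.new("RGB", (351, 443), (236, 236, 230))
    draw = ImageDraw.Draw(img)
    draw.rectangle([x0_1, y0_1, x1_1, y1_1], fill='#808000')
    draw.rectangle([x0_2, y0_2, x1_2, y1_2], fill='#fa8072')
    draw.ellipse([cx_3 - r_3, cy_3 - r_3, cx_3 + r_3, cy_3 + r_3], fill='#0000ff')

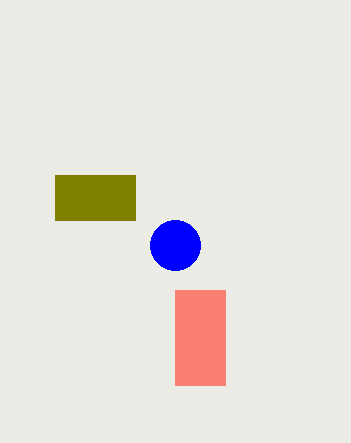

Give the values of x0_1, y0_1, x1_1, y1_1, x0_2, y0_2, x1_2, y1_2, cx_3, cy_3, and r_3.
x0_1 = 55, y0_1 = 175, x1_1 = 135, y1_1 = 220, x0_2 = 175, y0_2 = 290, x1_2 = 225, y1_2 = 385, cx_3 = 175, cy_3 = 245, r_3 = 25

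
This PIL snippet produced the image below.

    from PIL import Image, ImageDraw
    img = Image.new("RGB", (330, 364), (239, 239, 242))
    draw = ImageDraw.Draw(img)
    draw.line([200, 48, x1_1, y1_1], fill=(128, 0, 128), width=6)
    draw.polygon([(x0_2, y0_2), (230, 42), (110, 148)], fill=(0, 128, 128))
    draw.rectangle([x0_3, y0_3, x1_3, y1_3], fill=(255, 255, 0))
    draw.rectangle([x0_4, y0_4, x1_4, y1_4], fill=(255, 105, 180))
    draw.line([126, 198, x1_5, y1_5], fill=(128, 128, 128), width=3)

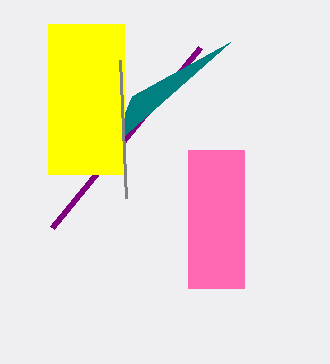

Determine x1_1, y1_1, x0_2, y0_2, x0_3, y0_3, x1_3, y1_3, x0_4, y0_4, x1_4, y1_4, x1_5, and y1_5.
x1_1 = 52, y1_1 = 228, x0_2 = 132, y0_2 = 96, x0_3 = 48, y0_3 = 24, x1_3 = 124, y1_3 = 174, x0_4 = 188, y0_4 = 150, x1_4 = 244, y1_4 = 288, x1_5 = 120, y1_5 = 60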